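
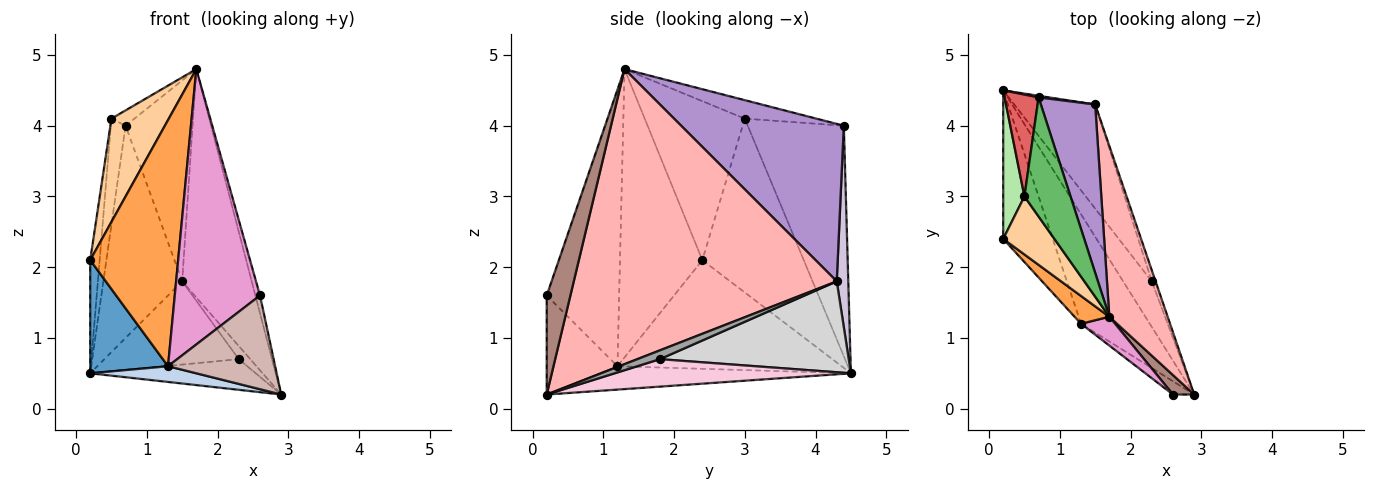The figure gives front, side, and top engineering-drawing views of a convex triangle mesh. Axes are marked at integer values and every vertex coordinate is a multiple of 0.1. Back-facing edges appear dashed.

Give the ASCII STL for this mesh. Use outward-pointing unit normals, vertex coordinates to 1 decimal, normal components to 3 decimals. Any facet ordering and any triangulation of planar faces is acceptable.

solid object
 facet normal -0.868 -0.301 -0.395
  outer loop
   vertex 1.3 1.2 0.6
   vertex 0.2 2.4 2.1
   vertex 0.2 4.5 0.5
  endloop
 endfacet
 facet normal -0.319 -0.135 -0.938
  outer loop
   vertex 1.3 1.2 0.6
   vertex 0.2 4.5 0.5
   vertex 2.9 0.2 0.2
  endloop
 endfacet
 facet normal -0.681 -0.727 0.082
  outer loop
   vertex 1.3 1.2 0.6
   vertex 1.7 1.3 4.8
   vertex 0.2 2.4 2.1
  endloop
 endfacet
 facet normal -0.836 -0.479 0.269
  outer loop
   vertex 0.5 3.0 4.1
   vertex 0.2 2.4 2.1
   vertex 1.7 1.3 4.8
  endloop
 endfacet
 facet normal -0.370 0.119 0.922
  outer loop
   vertex 0.5 3.0 4.1
   vertex 1.7 1.3 4.8
   vertex 0.7 4.4 4.0
  endloop
 endfacet
 facet normal -0.988 0.092 0.121
  outer loop
   vertex 0.5 3.0 4.1
   vertex 0.2 4.5 0.5
   vertex 0.2 2.4 2.1
  endloop
 endfacet
 facet normal -0.978 0.150 0.144
  outer loop
   vertex 0.5 3.0 4.1
   vertex 0.7 4.4 4.0
   vertex 0.2 4.5 0.5
  endloop
 endfacet
 facet normal 0.950 0.251 0.188
  outer loop
   vertex 1.5 4.3 1.8
   vertex 1.7 1.3 4.8
   vertex 2.9 0.2 0.2
  endloop
 endfacet
 facet normal 0.881 0.363 0.304
  outer loop
   vertex 1.5 4.3 1.8
   vertex 0.7 4.4 4.0
   vertex 1.7 1.3 4.8
  endloop
 endfacet
 facet normal 0.145 0.989 0.008
  outer loop
   vertex 1.5 4.3 1.8
   vertex 0.2 4.5 0.5
   vertex 0.7 4.4 4.0
  endloop
 endfacet
 facet normal 0.961 0.187 0.206
  outer loop
   vertex 2.6 0.2 1.6
   vertex 2.9 0.2 0.2
   vertex 1.7 1.3 4.8
  endloop
 endfacet
 facet normal -0.547 -0.829 -0.117
  outer loop
   vertex 2.6 0.2 1.6
   vertex 1.3 1.2 0.6
   vertex 2.9 0.2 0.2
  endloop
 endfacet
 facet normal -0.646 -0.760 0.080
  outer loop
   vertex 2.6 0.2 1.6
   vertex 1.7 1.3 4.8
   vertex 1.3 1.2 0.6
  endloop
 endfacet
 facet normal 0.623 0.436 -0.649
  outer loop
   vertex 2.3 1.8 0.7
   vertex 2.9 0.2 0.2
   vertex 0.2 4.5 0.5
  endloop
 endfacet
 facet normal 0.832 0.424 -0.359
  outer loop
   vertex 2.3 1.8 0.7
   vertex 1.5 4.3 1.8
   vertex 2.9 0.2 0.2
  endloop
 endfacet
 facet normal 0.659 0.469 -0.587
  outer loop
   vertex 2.3 1.8 0.7
   vertex 0.2 4.5 0.5
   vertex 1.5 4.3 1.8
  endloop
 endfacet
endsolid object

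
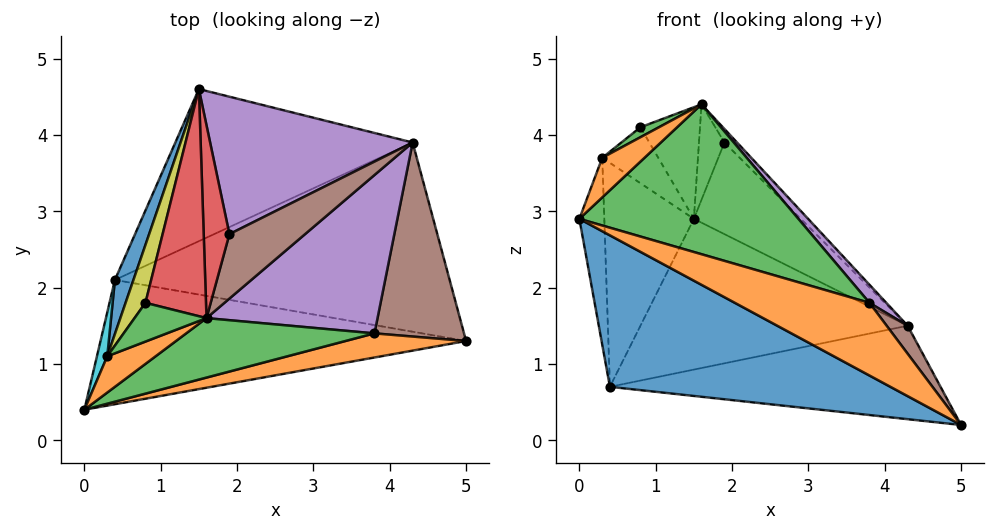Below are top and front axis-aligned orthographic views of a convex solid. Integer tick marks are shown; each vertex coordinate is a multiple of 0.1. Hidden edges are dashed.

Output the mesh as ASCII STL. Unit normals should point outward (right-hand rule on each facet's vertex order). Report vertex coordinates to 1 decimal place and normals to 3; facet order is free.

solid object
 facet normal -0.199 -0.758 -0.622
  outer loop
   vertex 0.4 2.1 0.7
   vertex 5.0 1.3 0.2
   vertex 0.0 0.4 2.9
  endloop
 endfacet
 facet normal 0.323 -0.898 0.298
  outer loop
   vertex 3.8 1.4 1.8
   vertex 0.0 0.4 2.9
   vertex 5.0 1.3 0.2
  endloop
 endfacet
 facet normal 0.331 -0.877 0.348
  outer loop
   vertex 3.8 1.4 1.8
   vertex 1.6 1.6 4.4
   vertex 0.0 0.4 2.9
  endloop
 endfacet
 facet normal -0.221 0.430 0.875
  outer loop
   vertex 0.8 1.8 4.1
   vertex 1.6 1.6 4.4
   vertex 1.5 4.6 2.9
  endloop
 endfacet
 facet normal 0.758 -0.074 0.647
  outer loop
   vertex 4.3 3.9 1.5
   vertex 1.6 1.6 4.4
   vertex 3.8 1.4 1.8
  endloop
 endfacet
 facet normal 0.794 -0.087 0.601
  outer loop
   vertex 4.3 3.9 1.5
   vertex 3.8 1.4 1.8
   vertex 5.0 1.3 0.2
  endloop
 endfacet
 facet normal -0.020 0.443 -0.896
  outer loop
   vertex 4.3 3.9 1.5
   vertex 5.0 1.3 0.2
   vertex 0.4 2.1 0.7
  endloop
 endfacet
 facet normal -0.176 0.693 -0.699
  outer loop
   vertex 4.3 3.9 1.5
   vertex 0.4 2.1 0.7
   vertex 1.5 4.6 2.9
  endloop
 endfacet
 facet normal -0.840 0.377 0.390
  outer loop
   vertex 0.3 1.1 3.7
   vertex 0.8 1.8 4.1
   vertex 1.5 4.6 2.9
  endloop
 endfacet
 facet normal -0.945 0.319 0.075
  outer loop
   vertex 0.3 1.1 3.7
   vertex 0.4 2.1 0.7
   vertex 0.0 0.4 2.9
  endloop
 endfacet
 facet normal -0.937 0.340 0.082
  outer loop
   vertex 0.3 1.1 3.7
   vertex 1.5 4.6 2.9
   vertex 0.4 2.1 0.7
  endloop
 endfacet
 facet normal -0.080 -0.735 0.673
  outer loop
   vertex 0.3 1.1 3.7
   vertex 0.0 0.4 2.9
   vertex 1.6 1.6 4.4
  endloop
 endfacet
 facet normal -0.392 -0.230 0.891
  outer loop
   vertex 0.3 1.1 3.7
   vertex 1.6 1.6 4.4
   vertex 0.8 1.8 4.1
  endloop
 endfacet
 facet normal -0.132 0.440 0.888
  outer loop
   vertex 1.9 2.7 3.9
   vertex 1.5 4.6 2.9
   vertex 1.6 1.6 4.4
  endloop
 endfacet
 facet normal 0.485 0.485 0.728
  outer loop
   vertex 1.9 2.7 3.9
   vertex 4.3 3.9 1.5
   vertex 1.5 4.6 2.9
  endloop
 endfacet
 facet normal 0.659 0.155 0.736
  outer loop
   vertex 1.9 2.7 3.9
   vertex 1.6 1.6 4.4
   vertex 4.3 3.9 1.5
  endloop
 endfacet
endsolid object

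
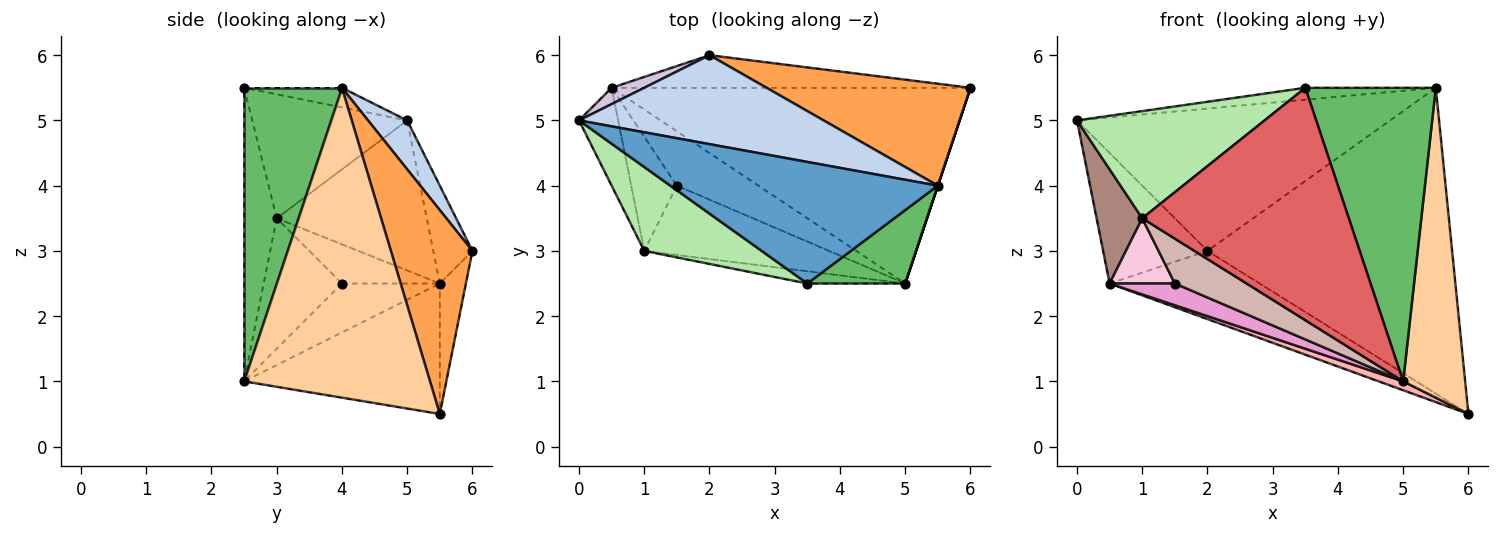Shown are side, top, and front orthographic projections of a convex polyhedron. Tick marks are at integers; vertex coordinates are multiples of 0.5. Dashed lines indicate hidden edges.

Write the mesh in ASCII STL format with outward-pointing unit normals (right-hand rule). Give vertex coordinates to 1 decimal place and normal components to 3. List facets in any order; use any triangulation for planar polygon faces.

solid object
 facet normal -0.073 0.097 0.993
  outer loop
   vertex 5.5 4.0 5.5
   vertex 0.0 5.0 5.0
   vertex 3.5 2.5 5.5
  endloop
 endfacet
 facet normal 0.105 0.843 0.527
  outer loop
   vertex 5.5 4.0 5.5
   vertex 2.0 6.0 3.0
   vertex 0.0 5.0 5.0
  endloop
 endfacet
 facet normal 0.302 0.905 0.302
  outer loop
   vertex 5.5 4.0 5.5
   vertex 6.0 5.5 0.5
   vertex 2.0 6.0 3.0
  endloop
 endfacet
 facet normal 0.949 -0.316 0.000
  outer loop
   vertex 5.5 4.0 5.5
   vertex 5.0 2.5 1.0
   vertex 6.0 5.5 0.5
  endloop
 endfacet
 facet normal 0.588 -0.784 0.196
  outer loop
   vertex 5.5 4.0 5.5
   vertex 3.5 2.5 5.5
   vertex 5.0 2.5 1.0
  endloop
 endfacet
 facet normal -0.545 -0.660 0.517
  outer loop
   vertex 1.0 3.0 3.5
   vertex 3.5 2.5 5.5
   vertex 0.0 5.0 5.0
  endloop
 endfacet
 facet normal -0.156 -0.986 -0.052
  outer loop
   vertex 1.0 3.0 3.5
   vertex 5.0 2.5 1.0
   vertex 3.5 2.5 5.5
  endloop
 endfacet
 facet normal -0.341 -0.043 -0.939
  outer loop
   vertex 0.5 5.5 2.5
   vertex 6.0 5.5 0.5
   vertex 5.0 2.5 1.0
  endloop
 endfacet
 facet normal -0.155 0.891 -0.426
  outer loop
   vertex 0.5 5.5 2.5
   vertex 2.0 6.0 3.0
   vertex 6.0 5.5 0.5
  endloop
 endfacet
 facet normal -0.349 0.930 0.116
  outer loop
   vertex 0.5 5.5 2.5
   vertex 0.0 5.0 5.0
   vertex 2.0 6.0 3.0
  endloop
 endfacet
 facet normal -0.928 -0.282 -0.242
  outer loop
   vertex 0.5 5.5 2.5
   vertex 1.0 3.0 3.5
   vertex 0.0 5.0 5.0
  endloop
 endfacet
 facet normal -0.510 -0.467 -0.722
  outer loop
   vertex 1.5 4.0 2.5
   vertex 5.0 2.5 1.0
   vertex 1.0 3.0 3.5
  endloop
 endfacet
 facet normal -0.487 -0.324 -0.811
  outer loop
   vertex 1.5 4.0 2.5
   vertex 0.5 5.5 2.5
   vertex 5.0 2.5 1.0
  endloop
 endfacet
 facet normal -0.597 -0.398 -0.697
  outer loop
   vertex 1.5 4.0 2.5
   vertex 1.0 3.0 3.5
   vertex 0.5 5.5 2.5
  endloop
 endfacet
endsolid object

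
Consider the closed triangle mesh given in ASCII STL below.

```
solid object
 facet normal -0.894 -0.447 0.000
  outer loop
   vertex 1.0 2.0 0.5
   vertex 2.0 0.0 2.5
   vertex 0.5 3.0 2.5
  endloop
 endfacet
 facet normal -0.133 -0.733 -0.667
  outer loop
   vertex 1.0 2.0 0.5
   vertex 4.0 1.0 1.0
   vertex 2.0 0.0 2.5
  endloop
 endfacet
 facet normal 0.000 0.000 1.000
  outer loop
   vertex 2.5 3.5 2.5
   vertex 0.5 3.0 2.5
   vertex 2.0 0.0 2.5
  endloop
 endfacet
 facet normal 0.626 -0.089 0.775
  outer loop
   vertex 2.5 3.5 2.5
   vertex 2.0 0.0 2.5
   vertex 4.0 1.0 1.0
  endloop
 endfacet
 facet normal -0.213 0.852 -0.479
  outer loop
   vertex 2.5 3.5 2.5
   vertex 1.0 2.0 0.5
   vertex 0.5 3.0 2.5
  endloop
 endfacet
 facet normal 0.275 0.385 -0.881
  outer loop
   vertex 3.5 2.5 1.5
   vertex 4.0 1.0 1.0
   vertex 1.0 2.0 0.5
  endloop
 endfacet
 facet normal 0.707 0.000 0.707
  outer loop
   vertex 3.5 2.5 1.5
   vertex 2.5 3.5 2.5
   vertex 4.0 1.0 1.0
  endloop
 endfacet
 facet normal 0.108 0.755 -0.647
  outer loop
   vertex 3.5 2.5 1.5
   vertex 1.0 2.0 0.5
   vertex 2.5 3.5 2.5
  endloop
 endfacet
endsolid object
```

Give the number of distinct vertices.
6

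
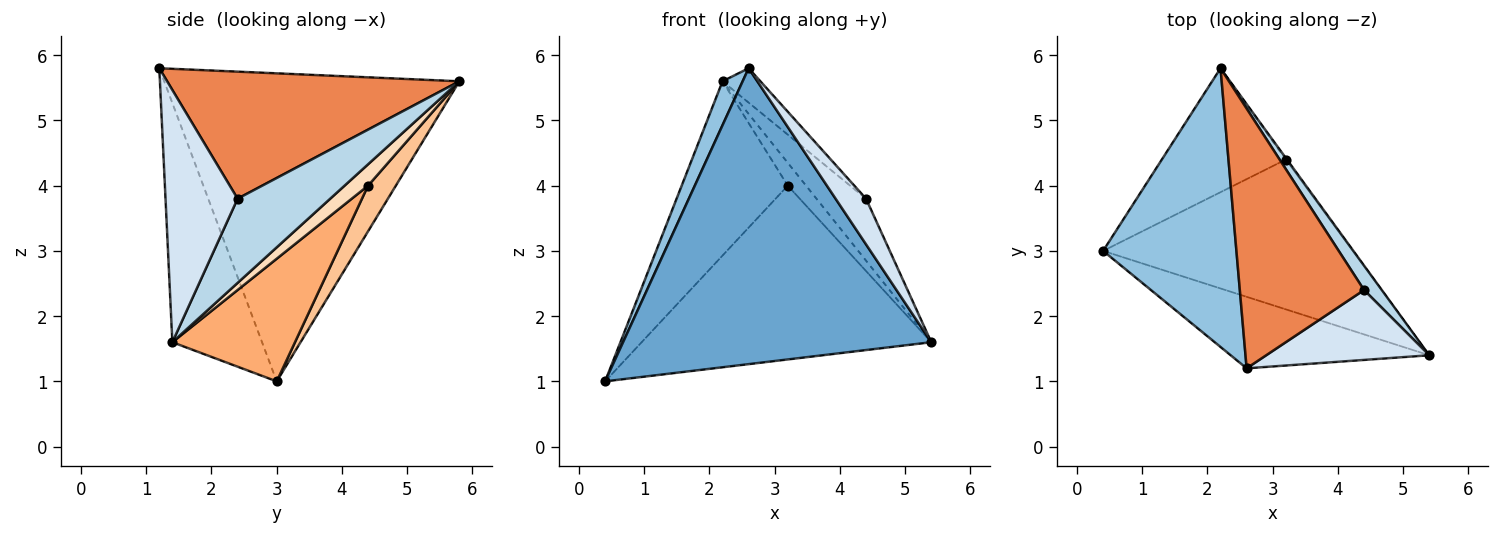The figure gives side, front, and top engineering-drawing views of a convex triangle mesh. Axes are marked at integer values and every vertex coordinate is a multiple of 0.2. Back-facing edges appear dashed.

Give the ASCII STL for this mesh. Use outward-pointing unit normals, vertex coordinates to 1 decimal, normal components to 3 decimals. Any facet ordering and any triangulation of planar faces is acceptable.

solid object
 facet normal -0.272 -0.935 -0.226
  outer loop
   vertex 2.6 1.2 5.8
   vertex 0.4 3.0 1.0
   vertex 5.4 1.4 1.6
  endloop
 endfacet
 facet normal -0.916 -0.062 0.396
  outer loop
   vertex 2.6 1.2 5.8
   vertex 2.2 5.8 5.6
   vertex 0.4 3.0 1.0
  endloop
 endfacet
 facet normal 0.867 0.464 0.183
  outer loop
   vertex 4.4 2.4 3.8
   vertex 5.4 1.4 1.6
   vertex 2.2 5.8 5.6
  endloop
 endfacet
 facet normal 0.791 -0.334 0.512
  outer loop
   vertex 4.4 2.4 3.8
   vertex 2.6 1.2 5.8
   vertex 5.4 1.4 1.6
  endloop
 endfacet
 facet normal 0.712 0.092 0.696
  outer loop
   vertex 4.4 2.4 3.8
   vertex 2.2 5.8 5.6
   vertex 2.6 1.2 5.8
  endloop
 endfacet
 facet normal 0.305 0.721 -0.622
  outer loop
   vertex 3.2 4.4 4.0
   vertex 5.4 1.4 1.6
   vertex 0.4 3.0 1.0
  endloop
 endfacet
 facet normal 0.209 0.797 -0.567
  outer loop
   vertex 3.2 4.4 4.0
   vertex 0.4 3.0 1.0
   vertex 2.2 5.8 5.6
  endloop
 endfacet
 facet normal 0.789 0.613 -0.044
  outer loop
   vertex 3.2 4.4 4.0
   vertex 2.2 5.8 5.6
   vertex 5.4 1.4 1.6
  endloop
 endfacet
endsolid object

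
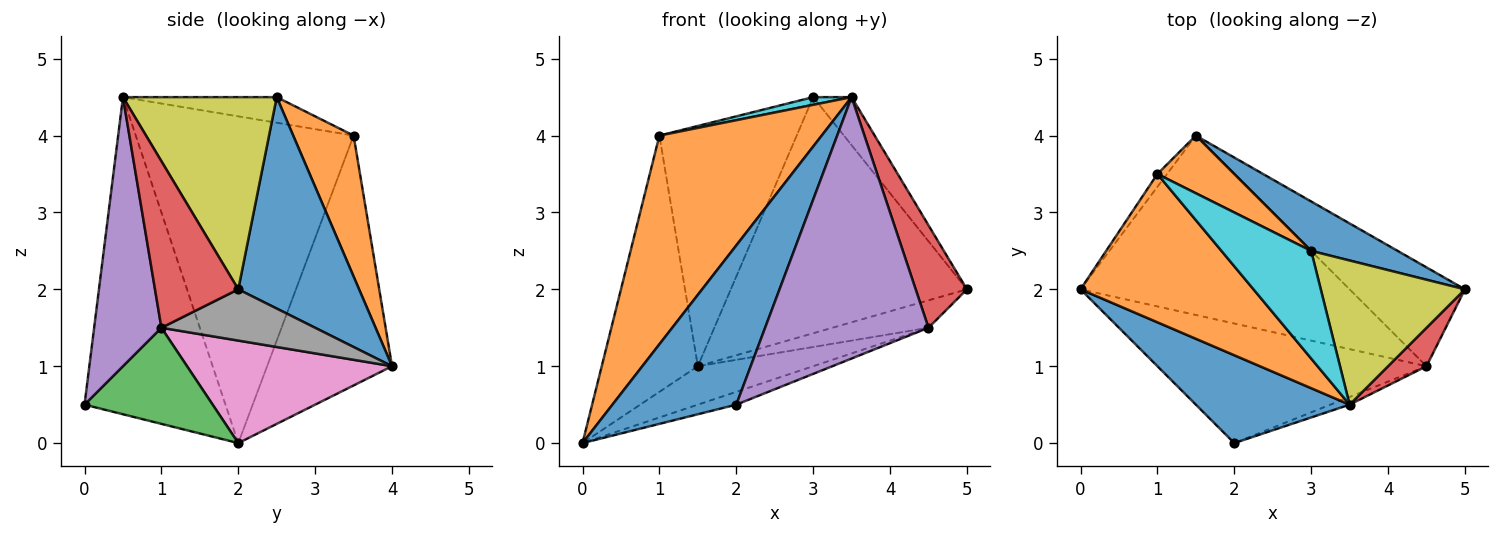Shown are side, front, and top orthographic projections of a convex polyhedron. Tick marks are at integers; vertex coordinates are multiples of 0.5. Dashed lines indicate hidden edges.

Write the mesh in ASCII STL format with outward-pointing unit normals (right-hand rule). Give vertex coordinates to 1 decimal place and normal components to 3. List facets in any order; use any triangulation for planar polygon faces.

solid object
 facet normal -0.706 -0.620 0.342
  outer loop
   vertex 3.5 0.5 4.5
   vertex 0.0 2.0 0.0
   vertex 2.0 0.0 0.5
  endloop
 endfacet
 facet normal -0.738 -0.550 0.391
  outer loop
   vertex 1.0 3.5 4.0
   vertex 0.0 2.0 0.0
   vertex 3.5 0.5 4.5
  endloop
 endfacet
 facet normal 0.335 0.100 -0.937
  outer loop
   vertex 4.5 1.0 1.5
   vertex 2.0 0.0 0.5
   vertex 0.0 2.0 0.0
  endloop
 endfacet
 facet normal 0.836 -0.514 0.193
  outer loop
   vertex 4.5 1.0 1.5
   vertex 5.0 2.0 2.0
   vertex 3.5 0.5 4.5
  endloop
 endfacet
 facet normal 0.381 -0.924 -0.027
  outer loop
   vertex 4.5 1.0 1.5
   vertex 3.5 0.5 4.5
   vertex 2.0 0.0 0.5
  endloop
 endfacet
 facet normal -0.792 0.609 -0.030
  outer loop
   vertex 1.5 4.0 1.0
   vertex 0.0 2.0 0.0
   vertex 1.0 3.5 4.0
  endloop
 endfacet
 facet normal 0.349 0.196 -0.916
  outer loop
   vertex 1.5 4.0 1.0
   vertex 4.5 1.0 1.5
   vertex 0.0 2.0 0.0
  endloop
 endfacet
 facet normal 0.394 0.246 -0.886
  outer loop
   vertex 1.5 4.0 1.0
   vertex 5.0 2.0 2.0
   vertex 4.5 1.0 1.5
  endloop
 endfacet
 facet normal 0.784 0.196 0.588
  outer loop
   vertex 3.0 2.5 4.5
   vertex 3.5 0.5 4.5
   vertex 5.0 2.0 2.0
  endloop
 endfacet
 facet normal -0.274 -0.069 0.959
  outer loop
   vertex 3.0 2.5 4.5
   vertex 1.0 3.5 4.0
   vertex 3.5 0.5 4.5
  endloop
 endfacet
 facet normal 0.448 0.875 0.183
  outer loop
   vertex 3.0 2.5 4.5
   vertex 5.0 2.0 2.0
   vertex 1.5 4.0 1.0
  endloop
 endfacet
 facet normal 0.393 0.894 0.215
  outer loop
   vertex 3.0 2.5 4.5
   vertex 1.5 4.0 1.0
   vertex 1.0 3.5 4.0
  endloop
 endfacet
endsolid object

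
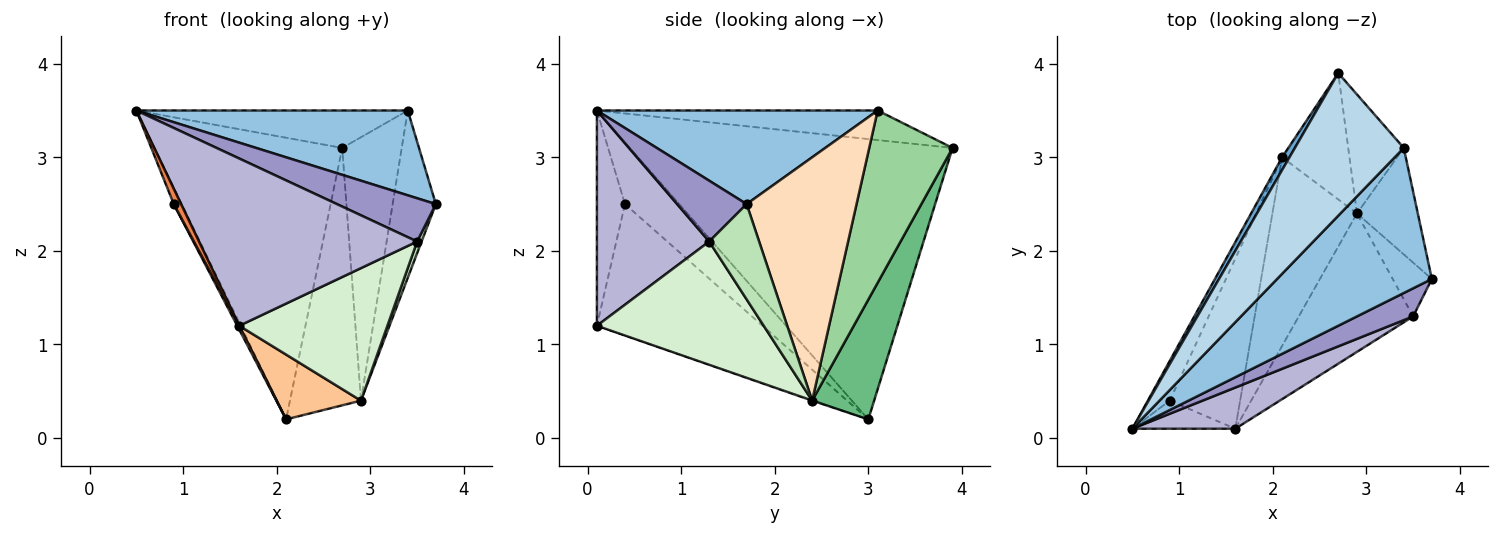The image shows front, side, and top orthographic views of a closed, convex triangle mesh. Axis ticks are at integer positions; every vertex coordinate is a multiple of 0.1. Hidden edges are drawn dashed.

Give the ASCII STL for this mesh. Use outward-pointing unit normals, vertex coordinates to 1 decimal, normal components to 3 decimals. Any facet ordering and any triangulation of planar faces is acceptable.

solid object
 facet normal -0.864 0.503 0.023
  outer loop
   vertex 2.1 3.0 0.2
   vertex 0.5 0.1 3.5
   vertex 2.7 3.9 3.1
  endloop
 endfacet
 facet normal 0.463 -0.447 0.765
  outer loop
   vertex 3.4 3.1 3.5
   vertex 0.5 0.1 3.5
   vertex 3.7 1.7 2.5
  endloop
 endfacet
 facet normal -0.254 0.246 0.936
  outer loop
   vertex 3.4 3.1 3.5
   vertex 2.7 3.9 3.1
   vertex 0.5 0.1 3.5
  endloop
 endfacet
 facet normal -0.933 0.137 -0.332
  outer loop
   vertex 0.9 0.4 2.5
   vertex 0.5 0.1 3.5
   vertex 2.1 3.0 0.2
  endloop
 endfacet
 facet normal -0.878 -0.229 -0.420
  outer loop
   vertex 0.9 0.4 2.5
   vertex 1.6 0.1 1.2
   vertex 0.5 0.1 3.5
  endloop
 endfacet
 facet normal -0.881 -0.011 -0.472
  outer loop
   vertex 0.9 0.4 2.5
   vertex 2.1 3.0 0.2
   vertex 1.6 0.1 1.2
  endloop
 endfacet
 facet normal -0.007 -0.325 -0.946
  outer loop
   vertex 2.9 2.4 0.4
   vertex 1.6 0.1 1.2
   vertex 2.1 3.0 0.2
  endloop
 endfacet
 facet normal 0.907 0.356 -0.227
  outer loop
   vertex 2.9 2.4 0.4
   vertex 3.4 3.1 3.5
   vertex 3.7 1.7 2.5
  endloop
 endfacet
 facet normal 0.617 0.707 -0.347
  outer loop
   vertex 2.9 2.4 0.4
   vertex 2.1 3.0 0.2
   vertex 2.7 3.9 3.1
  endloop
 endfacet
 facet normal 0.787 0.562 -0.254
  outer loop
   vertex 2.9 2.4 0.4
   vertex 2.7 3.9 3.1
   vertex 3.4 3.1 3.5
  endloop
 endfacet
 facet normal 0.922 -0.082 -0.379
  outer loop
   vertex 3.5 1.3 2.1
   vertex 2.9 2.4 0.4
   vertex 3.7 1.7 2.5
  endloop
 endfacet
 facet normal 0.615 -0.546 -0.570
  outer loop
   vertex 3.5 1.3 2.1
   vertex 1.6 0.1 1.2
   vertex 2.9 2.4 0.4
  endloop
 endfacet
 facet normal 0.508 -0.723 0.469
  outer loop
   vertex 3.5 1.3 2.1
   vertex 3.7 1.7 2.5
   vertex 0.5 0.1 3.5
  endloop
 endfacet
 facet normal 0.447 -0.868 0.214
  outer loop
   vertex 3.5 1.3 2.1
   vertex 0.5 0.1 3.5
   vertex 1.6 0.1 1.2
  endloop
 endfacet
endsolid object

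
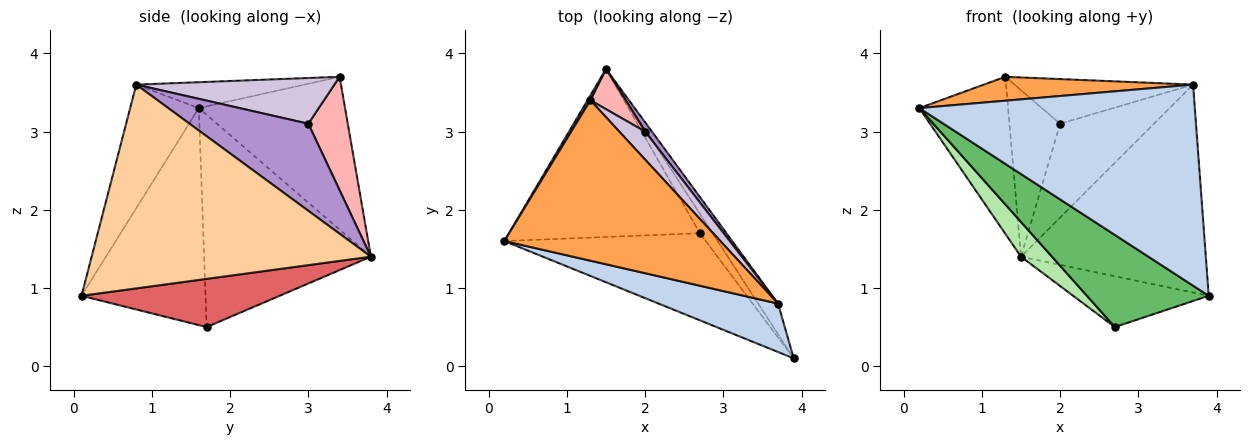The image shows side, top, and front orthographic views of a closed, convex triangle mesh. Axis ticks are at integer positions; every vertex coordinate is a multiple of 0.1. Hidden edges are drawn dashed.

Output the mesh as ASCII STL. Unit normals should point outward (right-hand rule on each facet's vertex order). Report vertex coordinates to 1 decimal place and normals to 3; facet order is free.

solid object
 facet normal -0.855 0.519 0.016
  outer loop
   vertex 1.3 3.4 3.7
   vertex 1.5 3.8 1.4
   vertex 0.2 1.6 3.3
  endloop
 endfacet
 facet normal -0.235 -0.945 0.228
  outer loop
   vertex 3.7 0.8 3.6
   vertex 0.2 1.6 3.3
   vertex 3.9 0.1 0.9
  endloop
 endfacet
 facet normal -0.118 -0.146 0.982
  outer loop
   vertex 3.7 0.8 3.6
   vertex 1.3 3.4 3.7
   vertex 0.2 1.6 3.3
  endloop
 endfacet
 facet normal 0.831 0.550 -0.081
  outer loop
   vertex 3.7 0.8 3.6
   vertex 3.9 0.1 0.9
   vertex 1.5 3.8 1.4
  endloop
 endfacet
 facet normal -0.595 -0.584 -0.552
  outer loop
   vertex 2.7 1.7 0.5
   vertex 3.9 0.1 0.9
   vertex 0.2 1.6 3.3
  endloop
 endfacet
 facet normal -0.736 -0.137 -0.662
  outer loop
   vertex 2.7 1.7 0.5
   vertex 0.2 1.6 3.3
   vertex 1.5 3.8 1.4
  endloop
 endfacet
 facet normal 0.807 0.552 -0.212
  outer loop
   vertex 2.7 1.7 0.5
   vertex 1.5 3.8 1.4
   vertex 3.9 0.1 0.9
  endloop
 endfacet
 facet normal 0.603 0.775 0.187
  outer loop
   vertex 2.0 3.0 3.1
   vertex 1.5 3.8 1.4
   vertex 1.3 3.4 3.7
  endloop
 endfacet
 facet normal 0.783 0.619 0.061
  outer loop
   vertex 2.0 3.0 3.1
   vertex 3.7 0.8 3.6
   vertex 1.5 3.8 1.4
  endloop
 endfacet
 facet normal 0.685 0.617 0.387
  outer loop
   vertex 2.0 3.0 3.1
   vertex 1.3 3.4 3.7
   vertex 3.7 0.8 3.6
  endloop
 endfacet
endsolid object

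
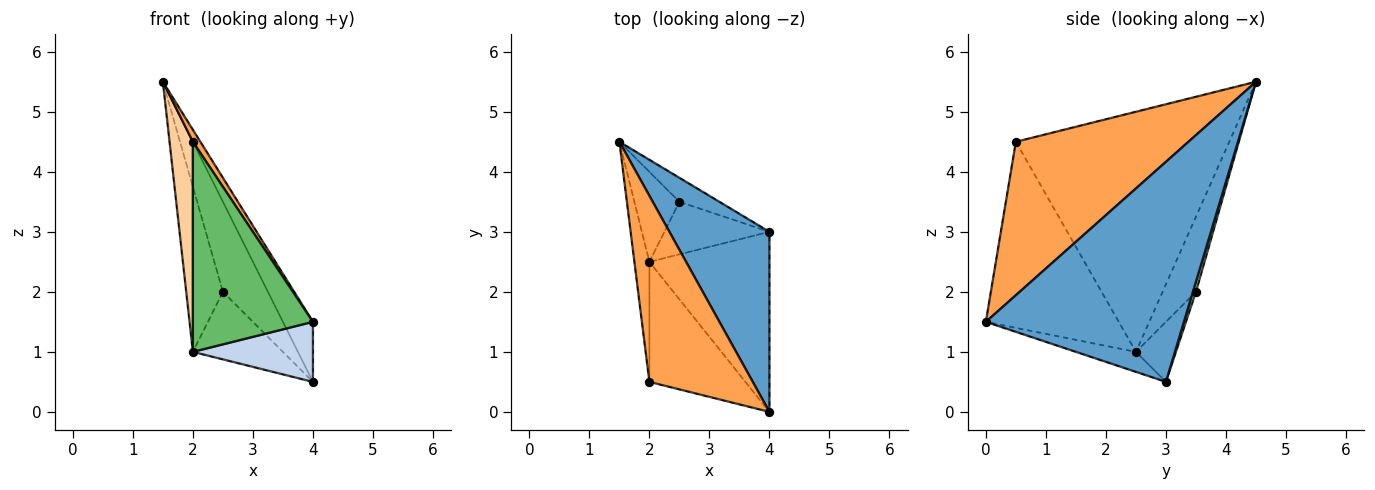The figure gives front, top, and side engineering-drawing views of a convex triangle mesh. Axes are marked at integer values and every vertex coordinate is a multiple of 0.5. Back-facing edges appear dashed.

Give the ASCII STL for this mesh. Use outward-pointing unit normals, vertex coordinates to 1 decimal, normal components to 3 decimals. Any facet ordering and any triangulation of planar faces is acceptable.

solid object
 facet normal 0.902 0.137 0.410
  outer loop
   vertex 4.0 0.0 1.5
   vertex 4.0 3.0 0.5
   vertex 1.5 4.5 5.5
  endloop
 endfacet
 facet normal -0.156 -0.312 -0.937
  outer loop
   vertex 2.0 2.5 1.0
   vertex 4.0 3.0 0.5
   vertex 4.0 0.0 1.5
  endloop
 endfacet
 facet normal 0.829 -0.036 0.558
  outer loop
   vertex 2.0 0.5 4.5
   vertex 4.0 0.0 1.5
   vertex 1.5 4.5 5.5
  endloop
 endfacet
 facet normal -0.992 -0.109 -0.062
  outer loop
   vertex 2.0 0.5 4.5
   vertex 1.5 4.5 5.5
   vertex 2.0 2.5 1.0
  endloop
 endfacet
 facet normal -0.693 -0.626 -0.358
  outer loop
   vertex 2.0 0.5 4.5
   vertex 2.0 2.5 1.0
   vertex 4.0 0.0 1.5
  endloop
 endfacet
 facet normal 0.064 0.964 -0.257
  outer loop
   vertex 2.5 3.5 2.0
   vertex 1.5 4.5 5.5
   vertex 4.0 3.0 0.5
  endloop
 endfacet
 facet normal -0.624 0.686 -0.374
  outer loop
   vertex 2.5 3.5 2.0
   vertex 2.0 2.5 1.0
   vertex 1.5 4.5 5.5
  endloop
 endfacet
 facet normal -0.331 0.745 -0.579
  outer loop
   vertex 2.5 3.5 2.0
   vertex 4.0 3.0 0.5
   vertex 2.0 2.5 1.0
  endloop
 endfacet
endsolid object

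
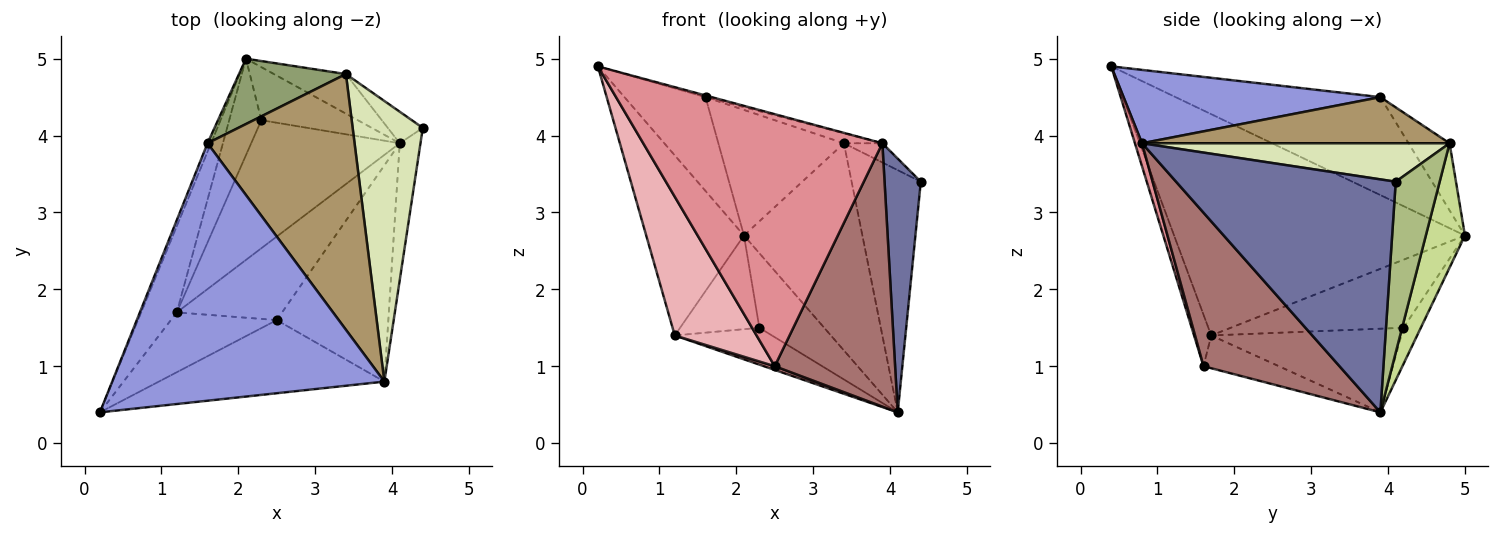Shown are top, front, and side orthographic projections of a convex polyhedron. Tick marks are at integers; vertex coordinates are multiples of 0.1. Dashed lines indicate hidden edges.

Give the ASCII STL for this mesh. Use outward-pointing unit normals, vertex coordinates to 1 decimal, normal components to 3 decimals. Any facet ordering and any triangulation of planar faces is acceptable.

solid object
 facet normal 0.983 -0.162 -0.087
  outer loop
   vertex 3.9 0.8 3.9
   vertex 4.1 3.9 0.4
   vertex 4.4 4.1 3.4
  endloop
 endfacet
 facet normal -0.929 0.368 -0.033
  outer loop
   vertex 1.6 3.9 4.5
   vertex 2.1 5.0 2.7
   vertex 0.2 0.4 4.9
  endloop
 endfacet
 facet normal 0.260 0.006 0.966
  outer loop
   vertex 1.6 3.9 4.5
   vertex 0.2 0.4 4.9
   vertex 3.9 0.8 3.9
  endloop
 endfacet
 facet normal -0.937 0.315 -0.151
  outer loop
   vertex 1.2 1.7 1.4
   vertex 0.2 0.4 4.9
   vertex 2.1 5.0 2.7
  endloop
 endfacet
 facet normal -0.278 0.852 0.443
  outer loop
   vertex 3.4 4.8 3.9
   vertex 2.1 5.0 2.7
   vertex 1.6 3.9 4.5
  endloop
 endfacet
 facet normal 0.533 0.839 -0.109
  outer loop
   vertex 3.4 4.8 3.9
   vertex 4.4 4.1 3.4
   vertex 4.1 3.9 0.4
  endloop
 endfacet
 facet normal 0.309 0.934 -0.179
  outer loop
   vertex 3.4 4.8 3.9
   vertex 4.1 3.9 0.4
   vertex 2.1 5.0 2.7
  endloop
 endfacet
 facet normal 0.480 0.060 0.875
  outer loop
   vertex 3.4 4.8 3.9
   vertex 3.9 0.8 3.9
   vertex 4.4 4.1 3.4
  endloop
 endfacet
 facet normal 0.299 0.037 0.953
  outer loop
   vertex 3.4 4.8 3.9
   vertex 1.6 3.9 4.5
   vertex 3.9 0.8 3.9
  endloop
 endfacet
 facet normal -0.213 0.796 -0.566
  outer loop
   vertex 2.3 4.2 1.5
   vertex 2.1 5.0 2.7
   vertex 4.1 3.9 0.4
  endloop
 endfacet
 facet normal -0.835 0.383 -0.395
  outer loop
   vertex 2.3 4.2 1.5
   vertex 1.2 1.7 1.4
   vertex 2.1 5.0 2.7
  endloop
 endfacet
 facet normal -0.476 0.243 -0.845
  outer loop
   vertex 2.3 4.2 1.5
   vertex 4.1 3.9 0.4
   vertex 1.2 1.7 1.4
  endloop
 endfacet
 facet normal 0.658 -0.582 -0.478
  outer loop
   vertex 2.5 1.6 1.0
   vertex 4.1 3.9 0.4
   vertex 3.9 0.8 3.9
  endloop
 endfacet
 facet normal -0.297 -0.042 -0.954
  outer loop
   vertex 2.5 1.6 1.0
   vertex 1.2 1.7 1.4
   vertex 4.1 3.9 0.4
  endloop
 endfacet
 facet normal 0.028 -0.960 -0.279
  outer loop
   vertex 2.5 1.6 1.0
   vertex 3.9 0.8 3.9
   vertex 0.2 0.4 4.9
  endloop
 endfacet
 facet normal -0.189 -0.902 -0.389
  outer loop
   vertex 2.5 1.6 1.0
   vertex 0.2 0.4 4.9
   vertex 1.2 1.7 1.4
  endloop
 endfacet
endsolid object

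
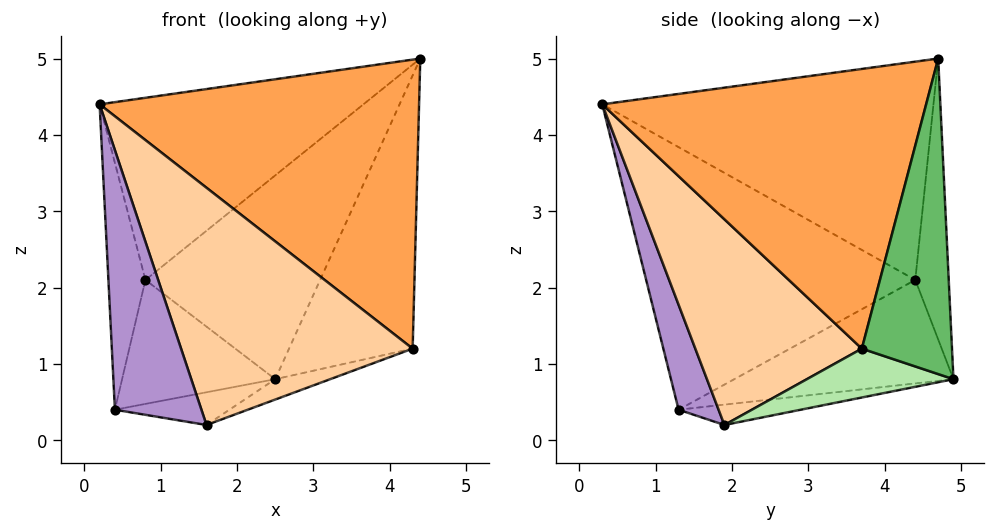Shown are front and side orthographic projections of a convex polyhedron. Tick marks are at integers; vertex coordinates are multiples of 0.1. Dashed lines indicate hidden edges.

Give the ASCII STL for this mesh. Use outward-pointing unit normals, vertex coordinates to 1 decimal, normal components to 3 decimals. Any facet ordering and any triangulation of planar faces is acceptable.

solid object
 facet normal -0.580 0.462 0.672
  outer loop
   vertex 0.8 4.4 2.1
   vertex 0.2 0.3 4.4
   vertex 4.4 4.7 5.0
  endloop
 endfacet
 facet normal -0.186 0.974 0.131
  outer loop
   vertex 0.8 4.4 2.1
   vertex 4.4 4.7 5.0
   vertex 2.5 4.9 0.8
  endloop
 endfacet
 facet normal 0.702 -0.693 0.164
  outer loop
   vertex 4.3 3.7 1.2
   vertex 4.4 4.7 5.0
   vertex 0.2 0.3 4.4
  endloop
 endfacet
 facet normal 0.580 -0.807 -0.114
  outer loop
   vertex 4.3 3.7 1.2
   vertex 0.2 0.3 4.4
   vertex 1.6 1.9 0.2
  endloop
 endfacet
 facet normal 0.575 0.788 -0.222
  outer loop
   vertex 4.3 3.7 1.2
   vertex 2.5 4.9 0.8
   vertex 4.4 4.7 5.0
  endloop
 endfacet
 facet normal 0.282 0.106 -0.953
  outer loop
   vertex 4.3 3.7 1.2
   vertex 1.6 1.9 0.2
   vertex 2.5 4.9 0.8
  endloop
 endfacet
 facet normal -0.288 0.270 -0.919
  outer loop
   vertex 0.4 1.3 0.4
   vertex 2.5 4.9 0.8
   vertex 1.6 1.9 0.2
  endloop
 endfacet
 facet normal -0.624 0.436 -0.648
  outer loop
   vertex 0.4 1.3 0.4
   vertex 0.8 4.4 2.1
   vertex 2.5 4.9 0.8
  endloop
 endfacet
 facet normal 0.411 -0.889 -0.202
  outer loop
   vertex 0.4 1.3 0.4
   vertex 1.6 1.9 0.2
   vertex 0.2 0.3 4.4
  endloop
 endfacet
 facet normal -0.991 0.136 -0.015
  outer loop
   vertex 0.4 1.3 0.4
   vertex 0.2 0.3 4.4
   vertex 0.8 4.4 2.1
  endloop
 endfacet
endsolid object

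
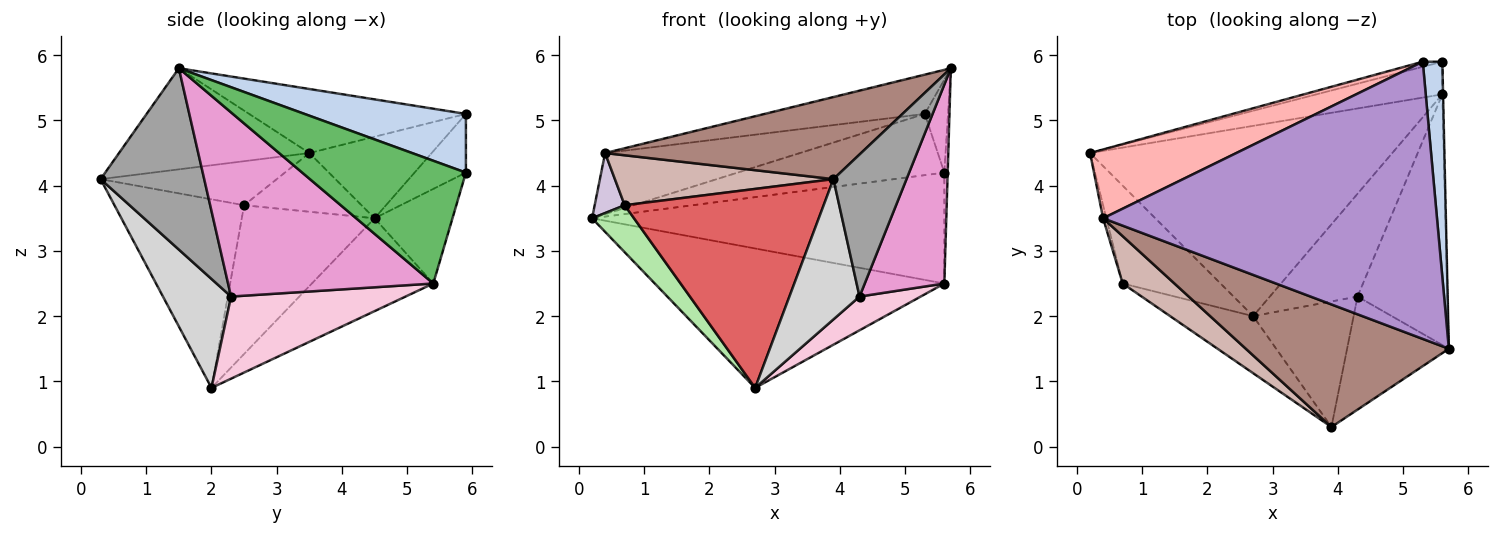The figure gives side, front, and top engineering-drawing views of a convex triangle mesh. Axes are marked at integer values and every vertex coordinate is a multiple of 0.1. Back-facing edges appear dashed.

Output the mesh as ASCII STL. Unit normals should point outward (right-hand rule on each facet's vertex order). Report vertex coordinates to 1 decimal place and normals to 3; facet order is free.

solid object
 facet normal -0.240 0.967 -0.080
  outer loop
   vertex 5.3 5.9 5.1
   vertex 5.6 5.9 4.2
   vertex 0.2 4.5 3.5
  endloop
 endfacet
 facet normal 0.940 0.135 0.313
  outer loop
   vertex 5.3 5.9 5.1
   vertex 5.7 1.5 5.8
   vertex 5.6 5.9 4.2
  endloop
 endfacet
 facet normal -0.208 0.938 -0.276
  outer loop
   vertex 5.6 5.4 2.5
   vertex 0.2 4.5 3.5
   vertex 5.6 5.9 4.2
  endloop
 endfacet
 facet normal -0.241 0.574 -0.783
  outer loop
   vertex 5.6 5.4 2.5
   vertex 2.7 2.0 0.9
   vertex 0.2 4.5 3.5
  endloop
 endfacet
 facet normal 1.000 0.021 -0.006
  outer loop
   vertex 5.6 5.4 2.5
   vertex 5.6 5.9 4.2
   vertex 5.7 1.5 5.8
  endloop
 endfacet
 facet normal -0.808 -0.255 -0.531
  outer loop
   vertex 0.7 2.5 3.7
   vertex 0.2 4.5 3.5
   vertex 2.7 2.0 0.9
  endloop
 endfacet
 facet normal -0.531 -0.815 -0.234
  outer loop
   vertex 0.7 2.5 3.7
   vertex 2.7 2.0 0.9
   vertex 3.9 0.3 4.1
  endloop
 endfacet
 facet normal -0.385 0.613 0.690
  outer loop
   vertex 0.4 3.5 4.5
   vertex 5.3 5.9 5.1
   vertex 0.2 4.5 3.5
  endloop
 endfacet
 facet normal -0.187 0.138 0.973
  outer loop
   vertex 0.4 3.5 4.5
   vertex 5.7 1.5 5.8
   vertex 5.3 5.9 5.1
  endloop
 endfacet
 facet normal -0.967 -0.247 -0.054
  outer loop
   vertex 0.4 3.5 4.5
   vertex 0.2 4.5 3.5
   vertex 0.7 2.5 3.7
  endloop
 endfacet
 facet normal -0.382 -0.514 0.768
  outer loop
   vertex 0.4 3.5 4.5
   vertex 3.9 0.3 4.1
   vertex 5.7 1.5 5.8
  endloop
 endfacet
 facet normal -0.505 -0.626 0.594
  outer loop
   vertex 0.4 3.5 4.5
   vertex 0.7 2.5 3.7
   vertex 3.9 0.3 4.1
  endloop
 endfacet
 facet normal 0.848 -0.329 -0.415
  outer loop
   vertex 4.3 2.3 2.3
   vertex 5.6 5.4 2.5
   vertex 5.7 1.5 5.8
  endloop
 endfacet
 facet normal 0.665 -0.233 -0.710
  outer loop
   vertex 4.3 2.3 2.3
   vertex 2.7 2.0 0.9
   vertex 5.6 5.4 2.5
  endloop
 endfacet
 facet normal 0.743 -0.524 -0.417
  outer loop
   vertex 4.3 2.3 2.3
   vertex 5.7 1.5 5.8
   vertex 3.9 0.3 4.1
  endloop
 endfacet
 facet normal 0.586 -0.604 -0.540
  outer loop
   vertex 4.3 2.3 2.3
   vertex 3.9 0.3 4.1
   vertex 2.7 2.0 0.9
  endloop
 endfacet
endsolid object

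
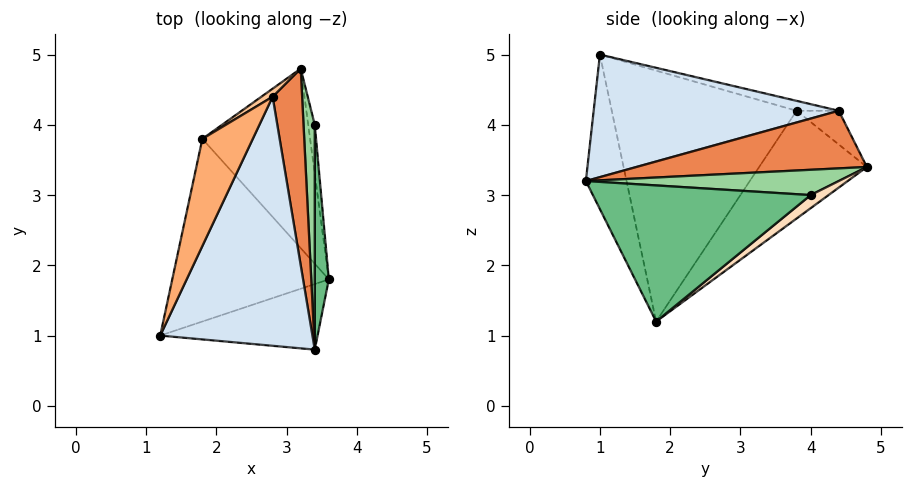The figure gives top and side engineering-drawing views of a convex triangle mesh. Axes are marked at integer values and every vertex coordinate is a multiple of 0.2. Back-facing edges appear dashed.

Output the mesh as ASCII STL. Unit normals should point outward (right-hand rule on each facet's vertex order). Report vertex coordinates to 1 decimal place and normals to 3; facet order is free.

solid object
 facet normal -0.430 -0.790 -0.438
  outer loop
   vertex 3.4 0.8 3.2
   vertex 1.2 1.0 5.0
   vertex 3.6 1.8 1.2
  endloop
 endfacet
 facet normal -0.848 0.031 -0.529
  outer loop
   vertex 1.8 3.8 4.2
   vertex 3.6 1.8 1.2
   vertex 1.2 1.0 5.0
  endloop
 endfacet
 facet normal -0.651 0.391 -0.651
  outer loop
   vertex 1.8 3.8 4.2
   vertex 3.2 4.8 3.4
   vertex 3.6 1.8 1.2
  endloop
 endfacet
 facet normal 0.623 -0.111 0.774
  outer loop
   vertex 2.8 4.4 4.2
   vertex 1.2 1.0 5.0
   vertex 3.4 0.8 3.2
  endloop
 endfacet
 facet normal 0.890 0.022 0.456
  outer loop
   vertex 2.8 4.4 4.2
   vertex 3.4 0.8 3.2
   vertex 3.2 4.8 3.4
  endloop
 endfacet
 facet normal -0.184 0.306 0.934
  outer loop
   vertex 2.8 4.4 4.2
   vertex 1.8 3.8 4.2
   vertex 1.2 1.0 5.0
  endloop
 endfacet
 facet normal -0.507 0.845 0.169
  outer loop
   vertex 2.8 4.4 4.2
   vertex 3.2 4.8 3.4
   vertex 1.8 3.8 4.2
  endloop
 endfacet
 facet normal 0.816 0.408 -0.408
  outer loop
   vertex 3.4 4.0 3.0
   vertex 3.6 1.8 1.2
   vertex 3.2 4.8 3.4
  endloop
 endfacet
 facet normal 0.995 0.006 0.103
  outer loop
   vertex 3.4 4.0 3.0
   vertex 3.4 0.8 3.2
   vertex 3.6 1.8 1.2
  endloop
 endfacet
 facet normal 0.914 0.025 0.406
  outer loop
   vertex 3.4 4.0 3.0
   vertex 3.2 4.8 3.4
   vertex 3.4 0.8 3.2
  endloop
 endfacet
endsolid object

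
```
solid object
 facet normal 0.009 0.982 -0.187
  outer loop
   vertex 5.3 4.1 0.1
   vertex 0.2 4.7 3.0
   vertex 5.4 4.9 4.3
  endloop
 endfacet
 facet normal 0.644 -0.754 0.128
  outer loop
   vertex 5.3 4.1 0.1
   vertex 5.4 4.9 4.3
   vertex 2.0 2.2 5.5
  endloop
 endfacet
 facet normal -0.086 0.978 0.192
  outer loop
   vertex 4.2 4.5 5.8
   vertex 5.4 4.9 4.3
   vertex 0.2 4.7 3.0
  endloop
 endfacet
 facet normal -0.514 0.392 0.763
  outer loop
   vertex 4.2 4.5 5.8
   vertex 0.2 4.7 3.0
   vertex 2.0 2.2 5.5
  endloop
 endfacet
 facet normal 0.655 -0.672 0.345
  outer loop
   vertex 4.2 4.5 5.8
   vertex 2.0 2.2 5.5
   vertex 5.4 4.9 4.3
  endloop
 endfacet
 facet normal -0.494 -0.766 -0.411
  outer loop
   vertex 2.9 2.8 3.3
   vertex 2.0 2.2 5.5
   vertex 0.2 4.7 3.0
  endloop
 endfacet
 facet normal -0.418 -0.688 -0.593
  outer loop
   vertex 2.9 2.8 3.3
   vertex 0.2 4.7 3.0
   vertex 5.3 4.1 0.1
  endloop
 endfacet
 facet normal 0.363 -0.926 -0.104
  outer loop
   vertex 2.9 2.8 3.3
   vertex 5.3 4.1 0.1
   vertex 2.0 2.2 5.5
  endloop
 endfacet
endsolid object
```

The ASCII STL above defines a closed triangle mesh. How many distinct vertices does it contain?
6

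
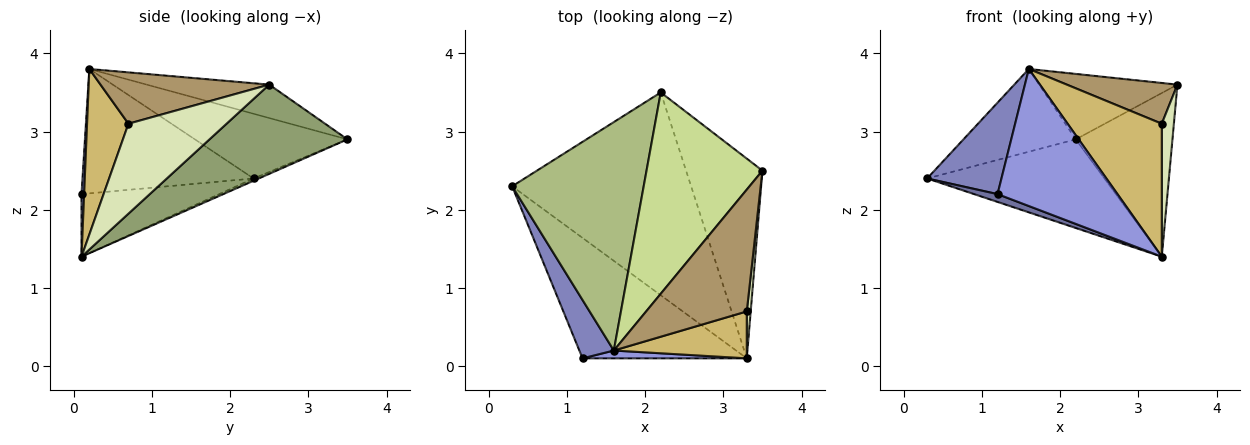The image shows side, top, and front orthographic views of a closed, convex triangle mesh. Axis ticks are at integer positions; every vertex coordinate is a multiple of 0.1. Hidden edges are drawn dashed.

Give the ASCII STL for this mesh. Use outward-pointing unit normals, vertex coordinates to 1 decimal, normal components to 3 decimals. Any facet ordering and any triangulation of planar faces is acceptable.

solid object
 facet normal -0.355 -0.061 -0.933
  outer loop
   vertex 1.2 0.1 2.2
   vertex 0.3 2.3 2.4
   vertex 3.3 0.1 1.4
  endloop
 endfacet
 facet normal -0.889 -0.386 0.246
  outer loop
   vertex 1.2 0.1 2.2
   vertex 1.6 0.2 3.8
   vertex 0.3 2.3 2.4
  endloop
 endfacet
 facet normal 0.022 -0.998 0.057
  outer loop
   vertex 1.2 0.1 2.2
   vertex 3.3 0.1 1.4
   vertex 1.6 0.2 3.8
  endloop
 endfacet
 facet normal -0.012 0.400 -0.916
  outer loop
   vertex 2.2 3.5 2.9
   vertex 3.3 0.1 1.4
   vertex 0.3 2.3 2.4
  endloop
 endfacet
 facet normal 0.671 0.470 -0.574
  outer loop
   vertex 2.2 3.5 2.9
   vertex 3.5 2.5 3.6
   vertex 3.3 0.1 1.4
  endloop
 endfacet
 facet normal -0.420 0.309 0.853
  outer loop
   vertex 2.2 3.5 2.9
   vertex 0.3 2.3 2.4
   vertex 1.6 0.2 3.8
  endloop
 endfacet
 facet normal -0.264 0.298 0.917
  outer loop
   vertex 2.2 3.5 2.9
   vertex 1.6 0.2 3.8
   vertex 3.5 2.5 3.6
  endloop
 endfacet
 facet normal 0.992 -0.122 0.043
  outer loop
   vertex 3.3 0.7 3.1
   vertex 3.3 0.1 1.4
   vertex 3.5 2.5 3.6
  endloop
 endfacet
 facet normal 0.436 -0.286 0.854
  outer loop
   vertex 3.3 0.7 3.1
   vertex 3.5 2.5 3.6
   vertex 1.6 0.2 3.8
  endloop
 endfacet
 facet normal 0.383 -0.871 0.307
  outer loop
   vertex 3.3 0.7 3.1
   vertex 1.6 0.2 3.8
   vertex 3.3 0.1 1.4
  endloop
 endfacet
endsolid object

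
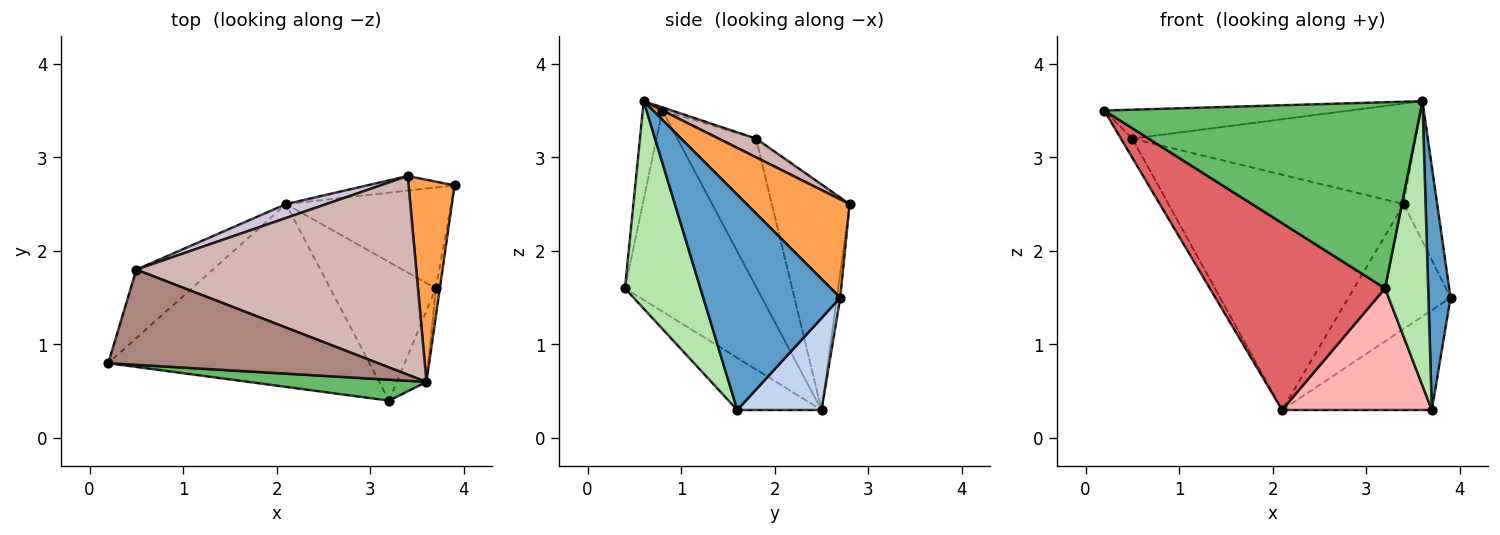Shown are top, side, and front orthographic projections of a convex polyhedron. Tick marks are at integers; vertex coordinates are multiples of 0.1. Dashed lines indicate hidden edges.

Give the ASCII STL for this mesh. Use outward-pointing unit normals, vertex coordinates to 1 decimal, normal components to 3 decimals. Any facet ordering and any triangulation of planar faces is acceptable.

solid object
 facet normal 0.987 -0.159 -0.018
  outer loop
   vertex 3.7 1.6 0.3
   vertex 3.9 2.7 1.5
   vertex 3.6 0.6 3.6
  endloop
 endfacet
 facet normal 0.368 0.654 -0.661
  outer loop
   vertex 2.1 2.5 0.3
   vertex 3.9 2.7 1.5
   vertex 3.7 1.6 0.3
  endloop
 endfacet
 facet normal 0.869 0.282 0.406
  outer loop
   vertex 3.4 2.8 2.5
   vertex 3.6 0.6 3.6
   vertex 3.9 2.7 1.5
  endloop
 endfacet
 facet normal -0.033 0.993 -0.116
  outer loop
   vertex 3.4 2.8 2.5
   vertex 3.9 2.7 1.5
   vertex 2.1 2.5 0.3
  endloop
 endfacet
 facet normal -0.062 -0.992 0.112
  outer loop
   vertex 3.2 0.4 1.6
   vertex 3.6 0.6 3.6
   vertex 0.2 0.8 3.5
  endloop
 endfacet
 facet normal 0.862 -0.492 -0.123
  outer loop
   vertex 3.2 0.4 1.6
   vertex 3.7 1.6 0.3
   vertex 3.6 0.6 3.6
  endloop
 endfacet
 facet normal -0.474 -0.629 -0.616
  outer loop
   vertex 3.2 0.4 1.6
   vertex 0.2 0.8 3.5
   vertex 2.1 2.5 0.3
  endloop
 endfacet
 facet normal -0.348 -0.618 -0.705
  outer loop
   vertex 3.2 0.4 1.6
   vertex 2.1 2.5 0.3
   vertex 3.7 1.6 0.3
  endloop
 endfacet
 facet normal -0.881 0.128 -0.455
  outer loop
   vertex 0.5 1.8 3.2
   vertex 2.1 2.5 0.3
   vertex 0.2 0.8 3.5
  endloop
 endfacet
 facet normal -0.313 0.948 0.056
  outer loop
   vertex 0.5 1.8 3.2
   vertex 3.4 2.8 2.5
   vertex 2.1 2.5 0.3
  endloop
 endfacet
 facet normal -0.011 0.290 0.957
  outer loop
   vertex 0.5 1.8 3.2
   vertex 0.2 0.8 3.5
   vertex 3.6 0.6 3.6
  endloop
 endfacet
 facet normal 0.060 0.451 0.891
  outer loop
   vertex 0.5 1.8 3.2
   vertex 3.6 0.6 3.6
   vertex 3.4 2.8 2.5
  endloop
 endfacet
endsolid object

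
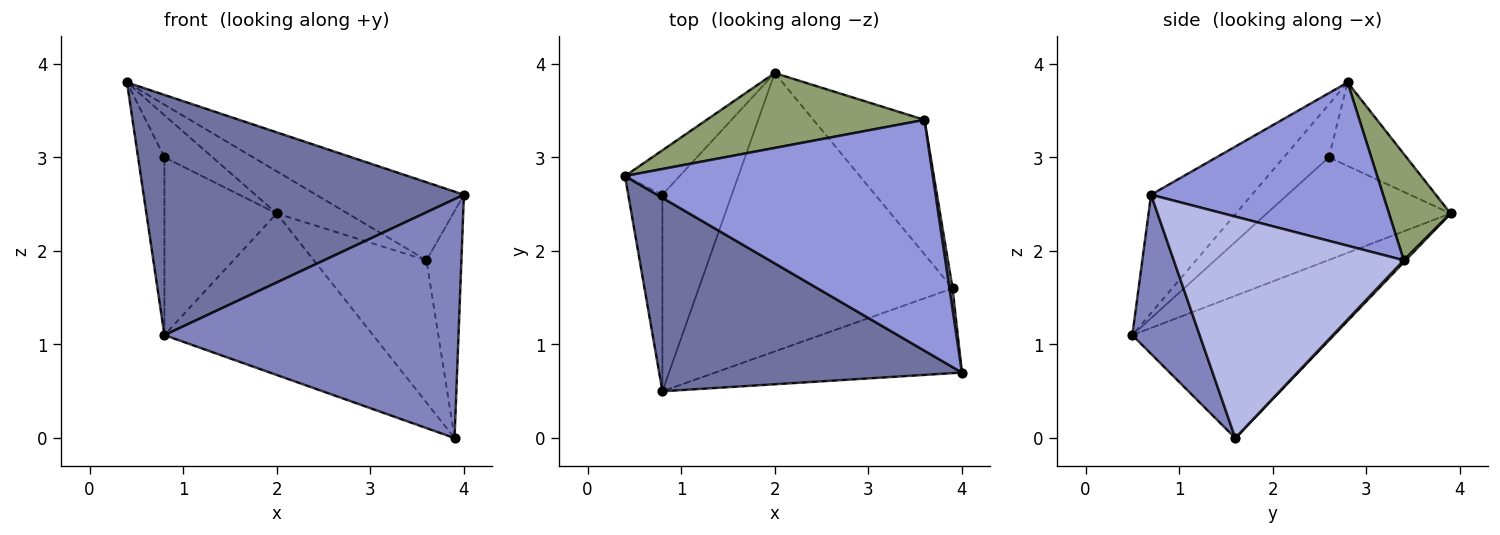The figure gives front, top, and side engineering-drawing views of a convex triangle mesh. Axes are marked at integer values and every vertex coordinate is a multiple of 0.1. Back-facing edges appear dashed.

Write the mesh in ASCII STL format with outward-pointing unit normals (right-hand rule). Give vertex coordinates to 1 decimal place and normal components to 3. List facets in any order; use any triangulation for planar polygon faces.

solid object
 facet normal -0.238 -0.756 0.609
  outer loop
   vertex 0.8 0.5 1.1
   vertex 4.0 0.7 2.6
   vertex 0.4 2.8 3.8
  endloop
 endfacet
 facet normal 0.211 -0.921 -0.327
  outer loop
   vertex 3.9 1.6 0.0
   vertex 4.0 0.7 2.6
   vertex 0.8 0.5 1.1
  endloop
 endfacet
 facet normal 0.449 0.286 0.847
  outer loop
   vertex 3.6 3.4 1.9
   vertex 0.4 2.8 3.8
   vertex 4.0 0.7 2.6
  endloop
 endfacet
 facet normal 0.989 0.150 0.014
  outer loop
   vertex 3.6 3.4 1.9
   vertex 4.0 0.7 2.6
   vertex 3.9 1.6 0.0
  endloop
 endfacet
 facet normal 0.392 0.451 0.802
  outer loop
   vertex 2.0 3.9 2.4
   vertex 0.4 2.8 3.8
   vertex 3.6 3.4 1.9
  endloop
 endfacet
 facet normal -0.436 0.452 -0.778
  outer loop
   vertex 2.0 3.9 2.4
   vertex 3.9 1.6 0.0
   vertex 0.8 0.5 1.1
  endloop
 endfacet
 facet normal 0.013 0.727 -0.687
  outer loop
   vertex 2.0 3.9 2.4
   vertex 3.6 3.4 1.9
   vertex 3.9 1.6 0.0
  endloop
 endfacet
 facet normal -0.754 0.441 -0.487
  outer loop
   vertex 0.8 2.6 3.0
   vertex 0.8 0.5 1.1
   vertex 0.4 2.8 3.8
  endloop
 endfacet
 facet normal -0.742 0.461 -0.486
  outer loop
   vertex 0.8 2.6 3.0
   vertex 0.4 2.8 3.8
   vertex 2.0 3.9 2.4
  endloop
 endfacet
 facet normal -0.739 0.452 -0.499
  outer loop
   vertex 0.8 2.6 3.0
   vertex 2.0 3.9 2.4
   vertex 0.8 0.5 1.1
  endloop
 endfacet
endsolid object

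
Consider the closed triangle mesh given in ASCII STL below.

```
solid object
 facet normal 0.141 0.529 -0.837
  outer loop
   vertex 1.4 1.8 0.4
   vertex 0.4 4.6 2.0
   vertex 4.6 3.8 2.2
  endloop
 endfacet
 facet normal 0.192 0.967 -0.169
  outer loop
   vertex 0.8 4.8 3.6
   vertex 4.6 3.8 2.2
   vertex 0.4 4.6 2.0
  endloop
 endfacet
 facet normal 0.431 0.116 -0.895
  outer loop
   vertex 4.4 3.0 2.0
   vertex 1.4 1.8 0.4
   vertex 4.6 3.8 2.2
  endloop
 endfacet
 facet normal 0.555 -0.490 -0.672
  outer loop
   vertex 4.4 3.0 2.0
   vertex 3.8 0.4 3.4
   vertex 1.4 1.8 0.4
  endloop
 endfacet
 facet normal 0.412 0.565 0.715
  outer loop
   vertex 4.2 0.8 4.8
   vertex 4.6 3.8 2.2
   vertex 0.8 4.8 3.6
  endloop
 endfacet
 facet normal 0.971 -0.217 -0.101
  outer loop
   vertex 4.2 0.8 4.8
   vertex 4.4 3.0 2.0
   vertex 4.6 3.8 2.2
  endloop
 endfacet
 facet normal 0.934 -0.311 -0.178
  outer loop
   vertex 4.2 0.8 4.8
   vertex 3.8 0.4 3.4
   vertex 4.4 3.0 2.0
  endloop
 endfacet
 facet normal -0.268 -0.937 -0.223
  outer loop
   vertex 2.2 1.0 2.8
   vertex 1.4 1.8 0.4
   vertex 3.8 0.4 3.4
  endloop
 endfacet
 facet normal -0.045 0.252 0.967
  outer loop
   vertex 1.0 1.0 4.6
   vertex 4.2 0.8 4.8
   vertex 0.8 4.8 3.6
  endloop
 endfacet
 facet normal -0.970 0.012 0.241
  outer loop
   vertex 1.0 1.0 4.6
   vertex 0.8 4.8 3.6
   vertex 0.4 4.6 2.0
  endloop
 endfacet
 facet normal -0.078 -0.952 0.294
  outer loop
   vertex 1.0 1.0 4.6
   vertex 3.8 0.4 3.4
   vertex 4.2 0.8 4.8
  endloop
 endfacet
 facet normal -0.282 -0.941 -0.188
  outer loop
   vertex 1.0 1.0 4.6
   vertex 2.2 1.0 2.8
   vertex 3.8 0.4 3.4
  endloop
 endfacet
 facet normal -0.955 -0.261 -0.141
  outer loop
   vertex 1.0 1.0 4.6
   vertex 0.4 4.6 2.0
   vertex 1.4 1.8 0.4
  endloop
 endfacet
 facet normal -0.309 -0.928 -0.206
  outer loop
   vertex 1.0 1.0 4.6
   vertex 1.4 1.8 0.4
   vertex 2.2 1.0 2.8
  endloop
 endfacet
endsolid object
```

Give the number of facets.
14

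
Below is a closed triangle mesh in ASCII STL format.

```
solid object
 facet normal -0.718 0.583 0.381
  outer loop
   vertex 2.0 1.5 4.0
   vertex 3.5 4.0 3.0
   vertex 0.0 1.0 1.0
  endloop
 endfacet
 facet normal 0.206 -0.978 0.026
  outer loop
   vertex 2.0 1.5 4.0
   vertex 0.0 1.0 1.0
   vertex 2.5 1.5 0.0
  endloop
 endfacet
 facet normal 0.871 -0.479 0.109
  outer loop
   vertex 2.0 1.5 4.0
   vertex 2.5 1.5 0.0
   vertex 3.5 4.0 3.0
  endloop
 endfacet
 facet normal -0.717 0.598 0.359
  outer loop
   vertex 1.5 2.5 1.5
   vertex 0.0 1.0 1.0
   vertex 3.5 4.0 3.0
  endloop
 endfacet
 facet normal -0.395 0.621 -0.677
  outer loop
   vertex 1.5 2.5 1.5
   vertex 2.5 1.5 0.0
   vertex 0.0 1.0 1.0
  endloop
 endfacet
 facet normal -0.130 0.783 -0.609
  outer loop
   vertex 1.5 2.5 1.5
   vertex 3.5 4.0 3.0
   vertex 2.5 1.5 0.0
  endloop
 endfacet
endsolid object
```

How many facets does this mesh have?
6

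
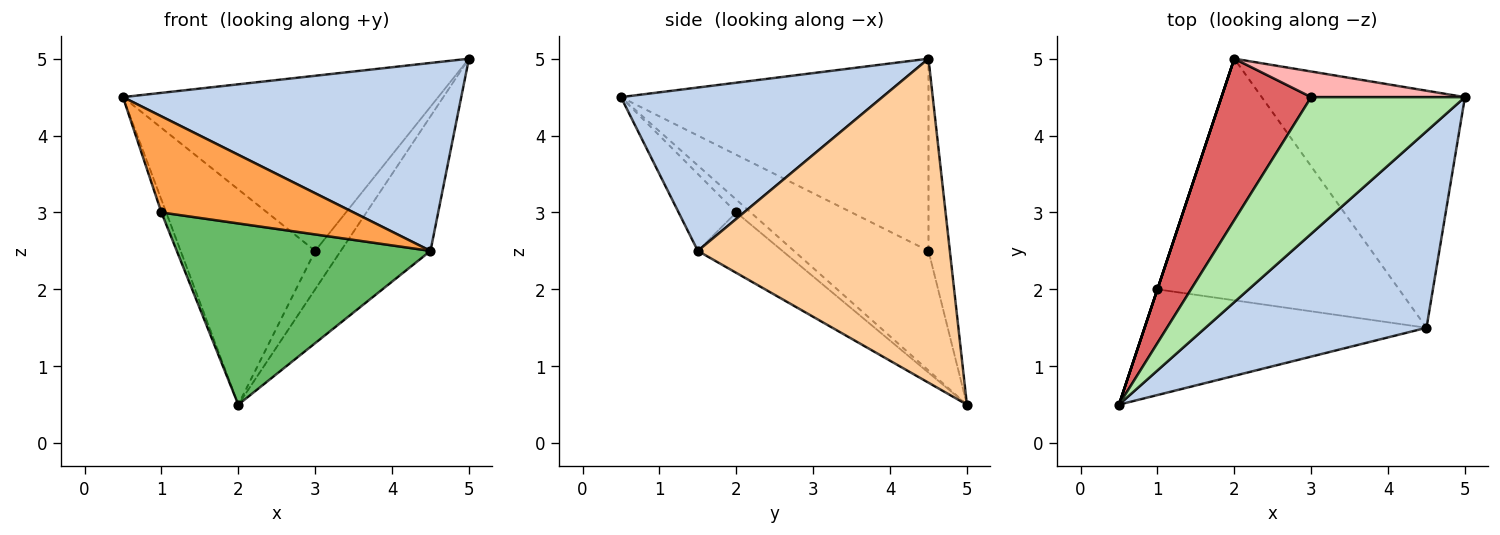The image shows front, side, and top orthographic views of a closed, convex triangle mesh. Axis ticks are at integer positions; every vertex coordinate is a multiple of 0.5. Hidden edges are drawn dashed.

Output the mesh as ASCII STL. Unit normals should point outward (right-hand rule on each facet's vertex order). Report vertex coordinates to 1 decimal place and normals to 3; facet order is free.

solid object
 facet normal -0.949 0.316 0.000
  outer loop
   vertex 1.0 2.0 3.0
   vertex 0.5 0.5 4.5
   vertex 2.0 5.0 0.5
  endloop
 endfacet
 facet normal 0.471 -0.610 0.637
  outer loop
   vertex 4.5 1.5 2.5
   vertex 5.0 4.5 5.0
   vertex 0.5 0.5 4.5
  endloop
 endfacet
 facet normal -0.198 -0.659 -0.725
  outer loop
   vertex 4.5 1.5 2.5
   vertex 0.5 0.5 4.5
   vertex 1.0 2.0 3.0
  endloop
 endfacet
 facet normal 0.811 0.289 -0.509
  outer loop
   vertex 4.5 1.5 2.5
   vertex 2.0 5.0 0.5
   vertex 5.0 4.5 5.0
  endloop
 endfacet
 facet normal -0.196 -0.588 -0.784
  outer loop
   vertex 4.5 1.5 2.5
   vertex 1.0 2.0 3.0
   vertex 2.0 5.0 0.5
  endloop
 endfacet
 facet normal -0.610 0.625 0.488
  outer loop
   vertex 3.0 4.5 2.5
   vertex 0.5 0.5 4.5
   vertex 5.0 4.5 5.0
  endloop
 endfacet
 facet normal -0.625 0.625 0.469
  outer loop
   vertex 3.0 4.5 2.5
   vertex 2.0 5.0 0.5
   vertex 0.5 0.5 4.5
  endloop
 endfacet
 facet normal -0.570 0.684 0.456
  outer loop
   vertex 3.0 4.5 2.5
   vertex 5.0 4.5 5.0
   vertex 2.0 5.0 0.5
  endloop
 endfacet
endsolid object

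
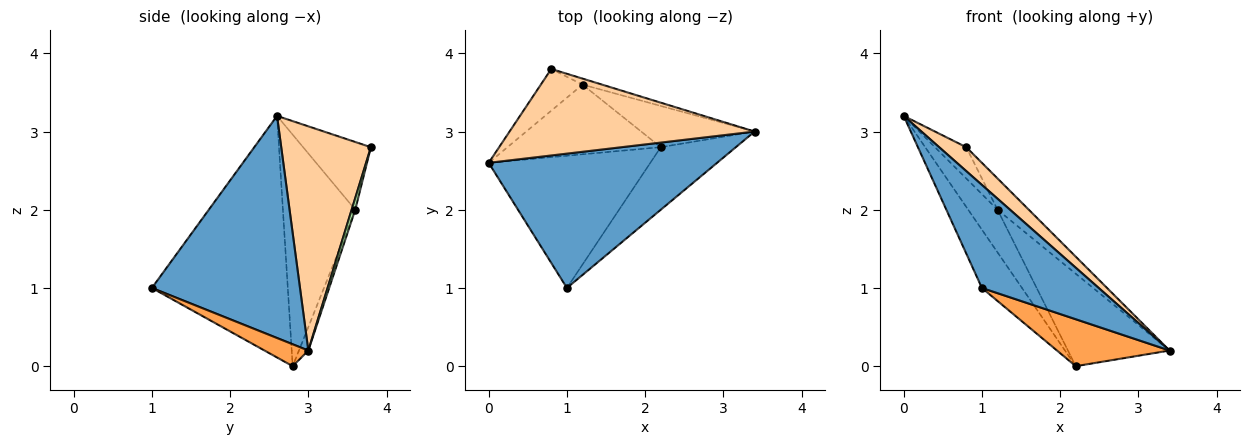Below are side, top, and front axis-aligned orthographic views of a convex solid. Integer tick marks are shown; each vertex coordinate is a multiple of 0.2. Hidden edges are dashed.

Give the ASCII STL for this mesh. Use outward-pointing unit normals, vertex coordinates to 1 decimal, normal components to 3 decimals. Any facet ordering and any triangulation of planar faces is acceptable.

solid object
 facet normal 0.611 -0.482 0.628
  outer loop
   vertex 1.0 1.0 1.0
   vertex 3.4 3.0 0.2
   vertex 0.0 2.6 3.2
  endloop
 endfacet
 facet normal -0.807 0.238 -0.540
  outer loop
   vertex 2.2 2.8 0.0
   vertex 1.0 1.0 1.0
   vertex 0.0 2.6 3.2
  endloop
 endfacet
 facet normal 0.227 -0.584 -0.779
  outer loop
   vertex 2.2 2.8 0.0
   vertex 3.4 3.0 0.2
   vertex 1.0 1.0 1.0
  endloop
 endfacet
 facet normal 0.661 -0.200 0.723
  outer loop
   vertex 0.8 3.8 2.8
   vertex 0.0 2.6 3.2
   vertex 3.4 3.0 0.2
  endloop
 endfacet
 facet normal -0.084 0.910 -0.406
  outer loop
   vertex 1.2 3.6 2.0
   vertex 3.4 3.0 0.2
   vertex 2.2 2.8 0.0
  endloop
 endfacet
 facet normal 0.113 0.976 -0.188
  outer loop
   vertex 1.2 3.6 2.0
   vertex 0.8 3.8 2.8
   vertex 3.4 3.0 0.2
  endloop
 endfacet
 facet normal -0.790 0.320 -0.523
  outer loop
   vertex 1.2 3.6 2.0
   vertex 2.2 2.8 0.0
   vertex 0.0 2.6 3.2
  endloop
 endfacet
 facet normal -0.793 0.366 -0.488
  outer loop
   vertex 1.2 3.6 2.0
   vertex 0.0 2.6 3.2
   vertex 0.8 3.8 2.8
  endloop
 endfacet
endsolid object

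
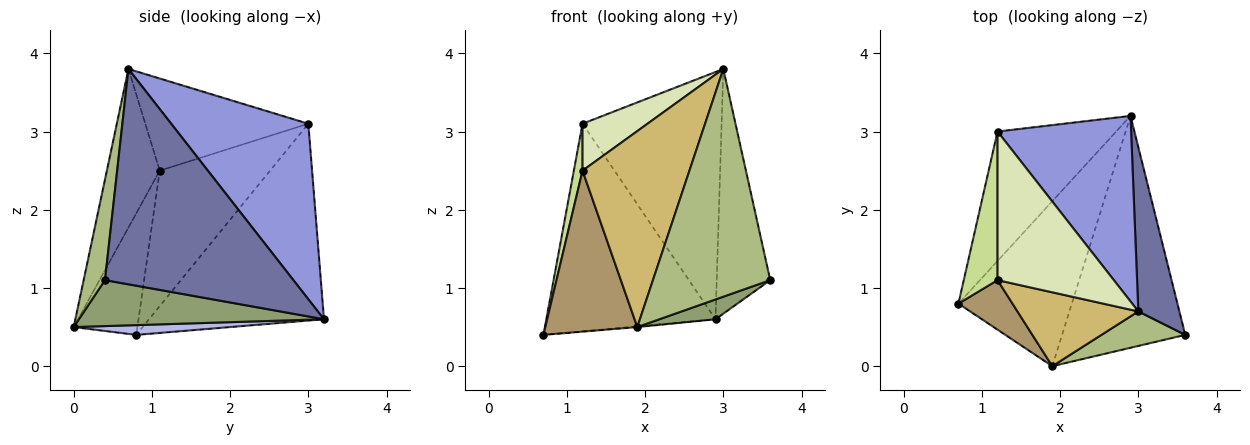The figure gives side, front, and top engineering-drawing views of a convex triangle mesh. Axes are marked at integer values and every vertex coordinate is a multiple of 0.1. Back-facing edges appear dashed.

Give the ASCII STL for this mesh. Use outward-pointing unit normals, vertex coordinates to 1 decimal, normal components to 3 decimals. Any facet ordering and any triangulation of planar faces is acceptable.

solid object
 facet normal 0.946 0.269 0.180
  outer loop
   vertex 3.0 0.7 3.8
   vertex 3.6 0.4 1.1
   vertex 2.9 3.2 0.6
  endloop
 endfacet
 facet normal -0.660 0.638 -0.398
  outer loop
   vertex 1.2 3.0 3.1
   vertex 2.9 3.2 0.6
   vertex 0.7 0.8 0.4
  endloop
 endfacet
 facet normal 0.619 0.628 0.471
  outer loop
   vertex 1.2 3.0 3.1
   vertex 3.0 0.7 3.8
   vertex 2.9 3.2 0.6
  endloop
 endfacet
 facet normal 0.086 0.004 -0.996
  outer loop
   vertex 1.9 0.0 0.5
   vertex 0.7 0.8 0.4
   vertex 2.9 3.2 0.6
  endloop
 endfacet
 facet normal 0.348 -0.080 -0.934
  outer loop
   vertex 1.9 0.0 0.5
   vertex 2.9 3.2 0.6
   vertex 3.6 0.4 1.1
  endloop
 endfacet
 facet normal 0.177 -0.973 0.147
  outer loop
   vertex 1.9 0.0 0.5
   vertex 3.6 0.4 1.1
   vertex 3.0 0.7 3.8
  endloop
 endfacet
 facet normal -0.967 -0.076 0.241
  outer loop
   vertex 1.2 1.1 2.5
   vertex 1.2 3.0 3.1
   vertex 0.7 0.8 0.4
  endloop
 endfacet
 facet normal -0.603 -0.240 0.761
  outer loop
   vertex 1.2 1.1 2.5
   vertex 3.0 0.7 3.8
   vertex 1.2 3.0 3.1
  endloop
 endfacet
 facet normal -0.552 -0.797 0.245
  outer loop
   vertex 1.2 1.1 2.5
   vertex 0.7 0.8 0.4
   vertex 1.9 0.0 0.5
  endloop
 endfacet
 facet normal -0.420 -0.849 0.320
  outer loop
   vertex 1.2 1.1 2.5
   vertex 1.9 0.0 0.5
   vertex 3.0 0.7 3.8
  endloop
 endfacet
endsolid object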